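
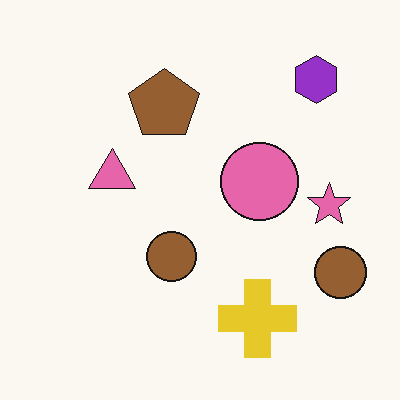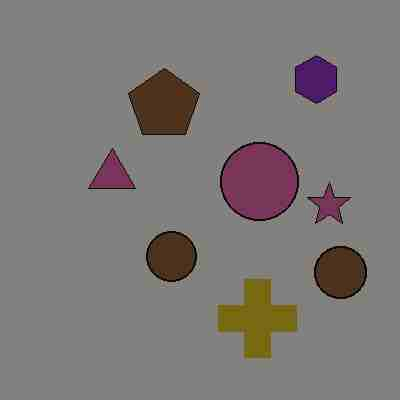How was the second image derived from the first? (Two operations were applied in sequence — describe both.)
This is the original image noticeably darkened, then degraded with heavy JPEG compression.

Every pixel — background and shapes alike — is uniformly darkened. Blocky 8×8 compression artifacts appear around shape edges and the flat background shows ringing — characteristic JPEG degradation.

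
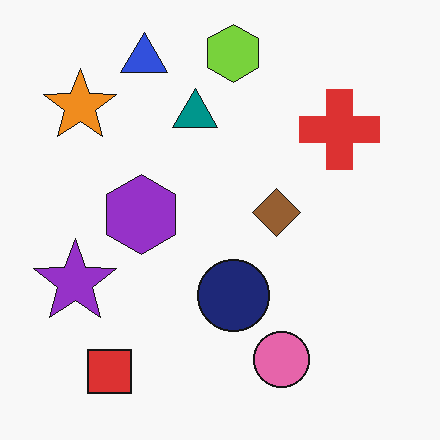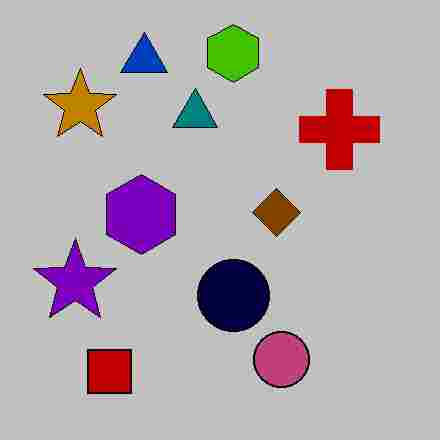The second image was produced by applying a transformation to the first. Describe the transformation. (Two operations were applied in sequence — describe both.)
The second image is the first heavily posterized to just a handful of flat colors, then degraded with heavy JPEG compression.

Each flat color has snapped to a coarser quantized level — most visibly, the near-white background has dropped to a flat grey. Blocky 8×8 compression artifacts appear around shape edges and the flat background shows ringing — characteristic JPEG degradation.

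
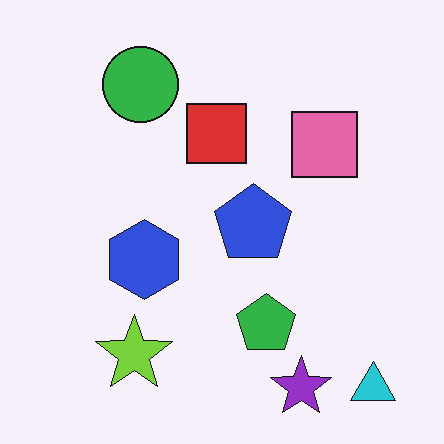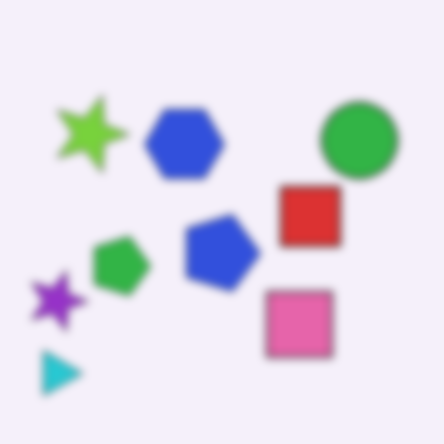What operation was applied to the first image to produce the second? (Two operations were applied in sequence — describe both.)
The transformation is: noticeably gaussian-blurred, then rotated 90° clockwise.

Shape edges and outlines are uniformly softened across the whole image. The cyan triangle sits in the bottom-right of the first image and the bottom-left of the second — consistent with a whole-image 90° clockwise rotation.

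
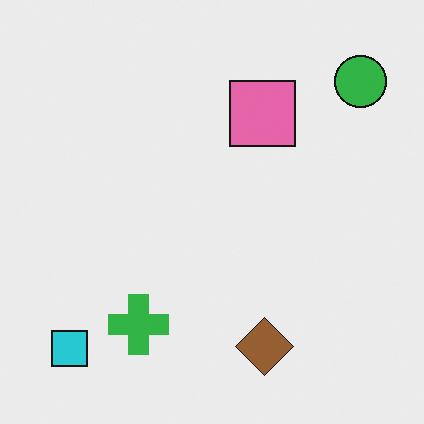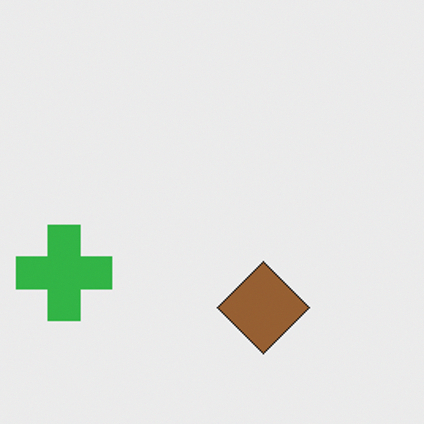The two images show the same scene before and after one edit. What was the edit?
It was cropped slightly and scaled back up.

The visible shapes are larger and the field of view is narrower; shapes near the original edges may be partly or wholly outside the frame — a crop-and-rescale.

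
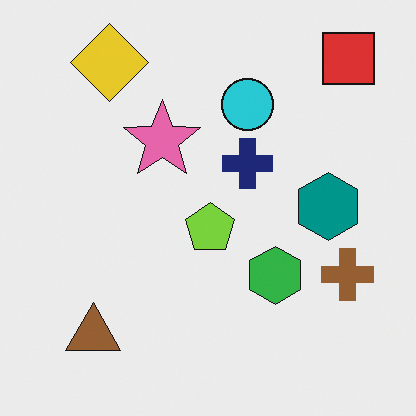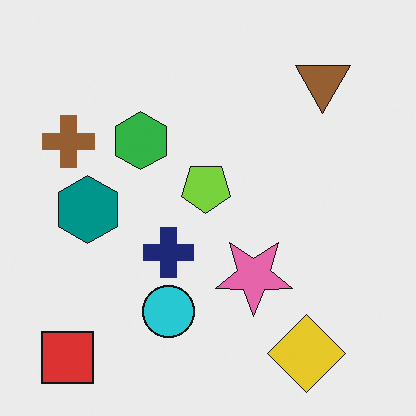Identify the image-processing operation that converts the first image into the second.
It was rotated 180°.

The red square sits in the top-right of the first image and the bottom-left of the second — consistent with a whole-image 180° rotation.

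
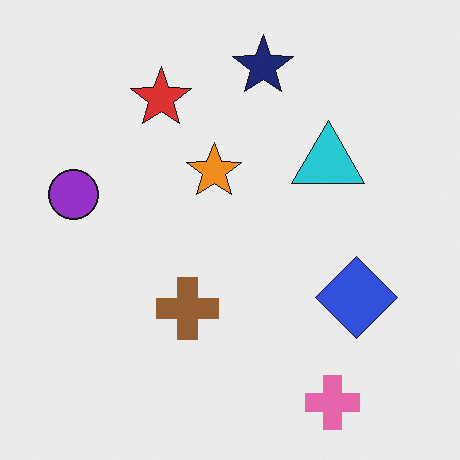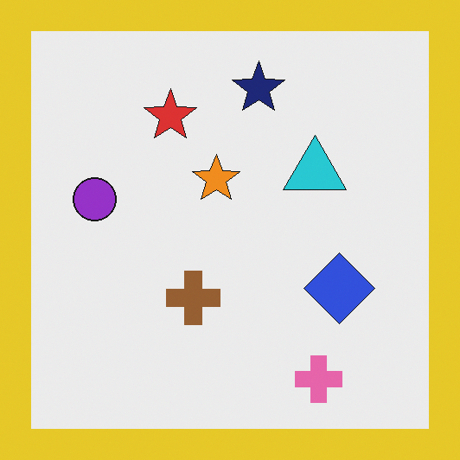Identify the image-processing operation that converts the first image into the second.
The second image is the first framed with a yellow border.

A solid yellow frame runs around the edge of the second image, with the content slightly shrunk inside it.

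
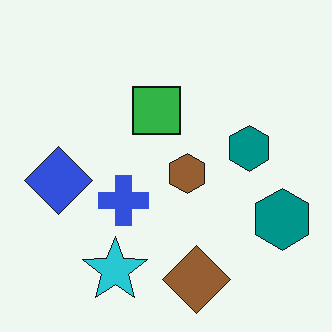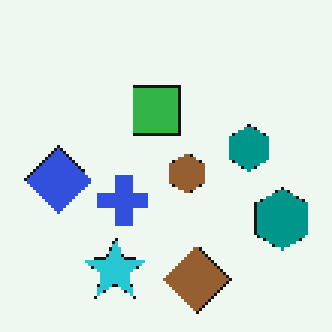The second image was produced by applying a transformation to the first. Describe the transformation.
Lightly pixelated (a mild mosaic effect).

Shapes are reduced to large square blocks; fine edges and outlines are lost — a downscale-then-upscale (mosaic) effect.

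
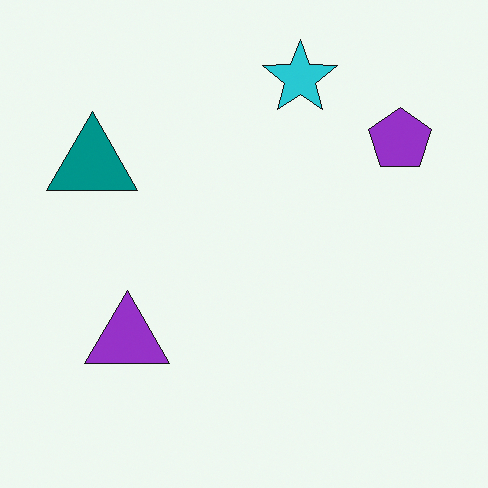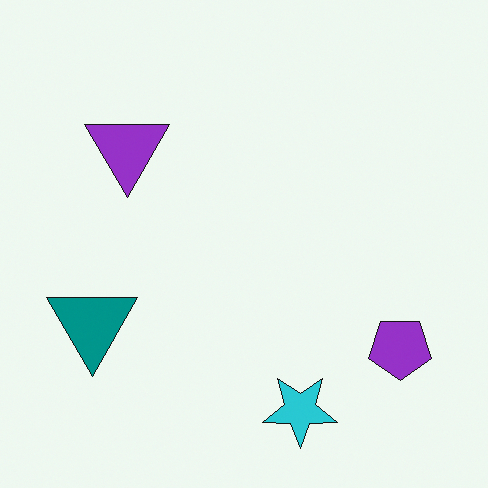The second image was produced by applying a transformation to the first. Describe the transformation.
The image was flipped vertically (top ↔ bottom).

The cyan star is in the top of the first image and the bottom of the second — shapes on opposite sides of the horizontal midline have swapped in a mirror flip.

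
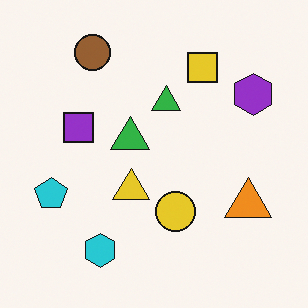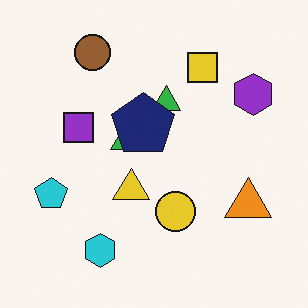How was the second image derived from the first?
The transformation is: overlaid with an additional navy pentagon.

A navy pentagon appears in the second image that is absent from the first.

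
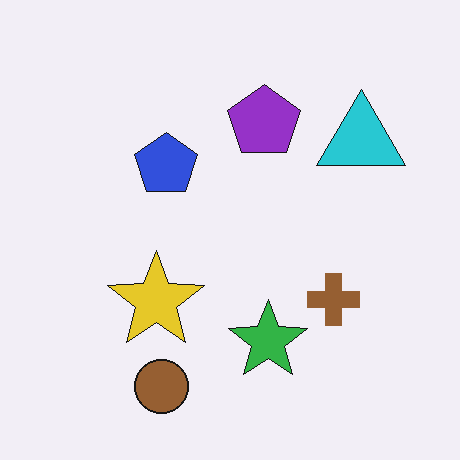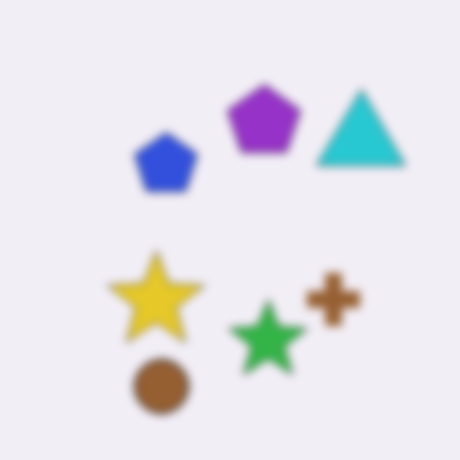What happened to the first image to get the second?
The transformation is: noticeably gaussian-blurred.

Shape edges and outlines are uniformly softened across the whole image.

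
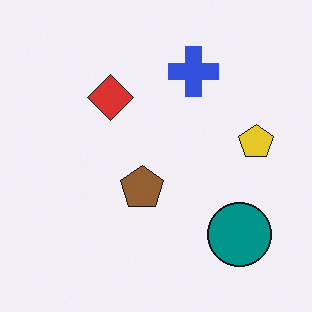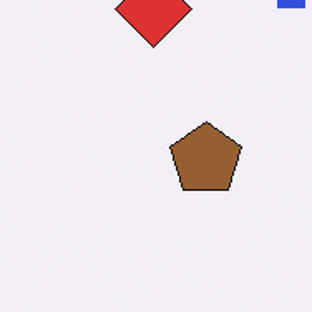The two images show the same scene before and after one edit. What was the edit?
The second image is the first cropped to a noticeably smaller region and rescaled.

The visible shapes are larger and the field of view is narrower; shapes near the original edges may be partly or wholly outside the frame — a crop-and-rescale.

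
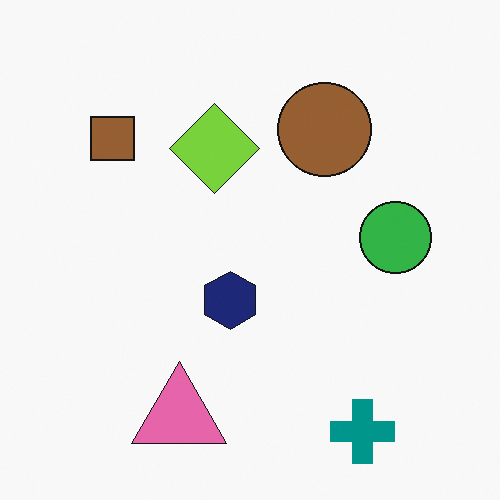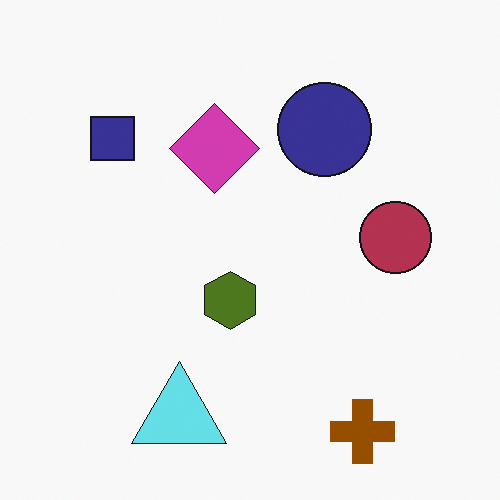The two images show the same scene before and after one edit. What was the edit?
Hue-shifted by a large amount.

Every shape's color has rotated by the same amount around the hue wheel — a uniform hue shift.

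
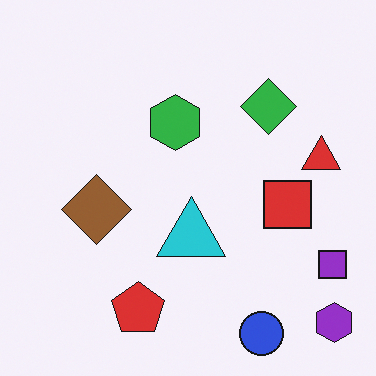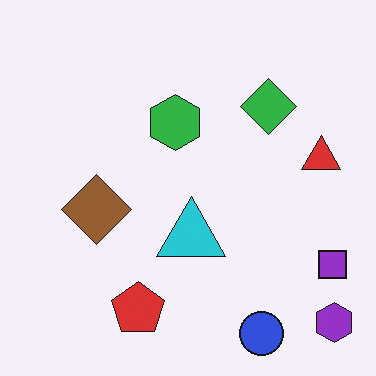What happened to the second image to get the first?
It was overlaid with an additional red square.

A red square appears in the first image that is absent from the second.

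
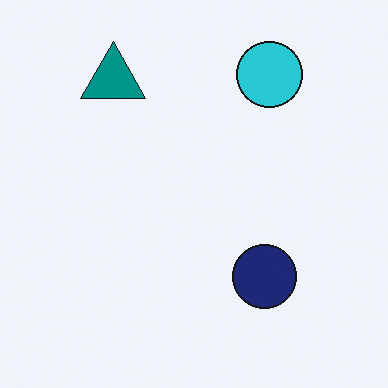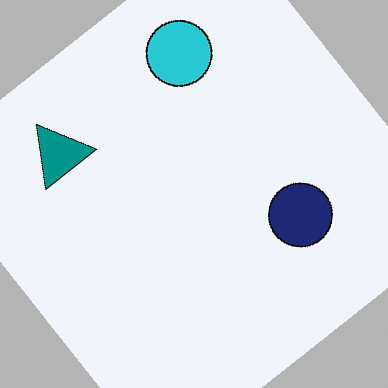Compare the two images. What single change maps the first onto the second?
Rotated counter-clockwise by a large amount — several tens of degrees.

Every shape is tilted by the same angle and the image corners show triangular fill wedges — a whole-image rotation by a non-right angle.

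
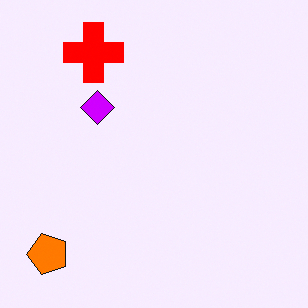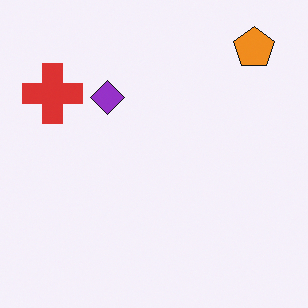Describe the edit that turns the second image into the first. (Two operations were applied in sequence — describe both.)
It was transposed (reflected across the top-left ↔ bottom-right diagonal), then made much more vivid (saturation change).

Shapes have swapped their row and column positions — what was in the top-right is now in the bottom-left — a diagonal reflection. All colors are more vivid — a global saturation change.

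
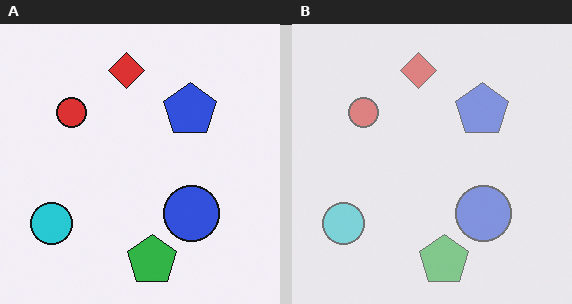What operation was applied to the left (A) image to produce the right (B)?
This is the original image given much lower contrast.

Tones are pushed toward mid-grey across the whole image — a global contrast change.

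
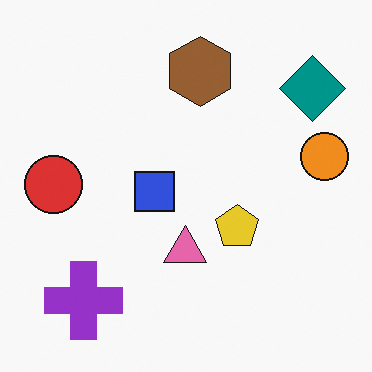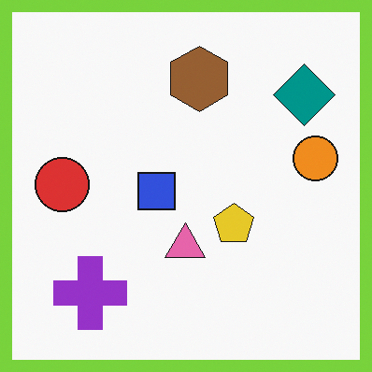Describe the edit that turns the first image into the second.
The second image is the first framed with a lime border.

A solid lime frame runs around the edge of the second image, with the content slightly shrunk inside it.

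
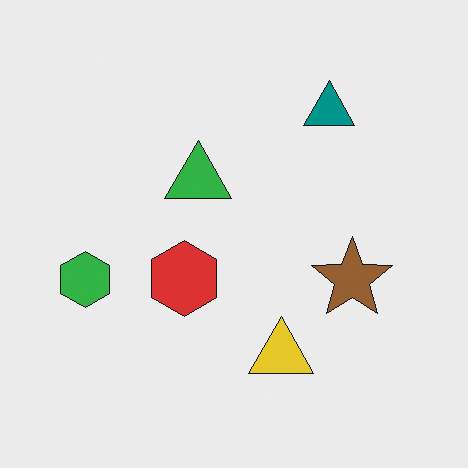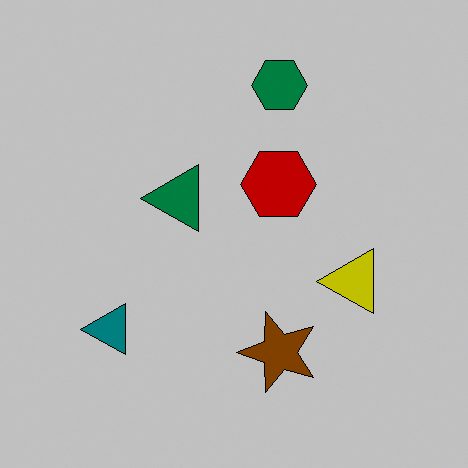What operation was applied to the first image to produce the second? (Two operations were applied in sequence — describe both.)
It was transposed (reflected across the top-left ↔ bottom-right diagonal), then heavily posterized to just a handful of flat colors.

Shapes have swapped their row and column positions — what was in the top-right is now in the bottom-left — a diagonal reflection. Each flat color has snapped to a coarser quantized level — most visibly, the near-white background has dropped to a flat grey.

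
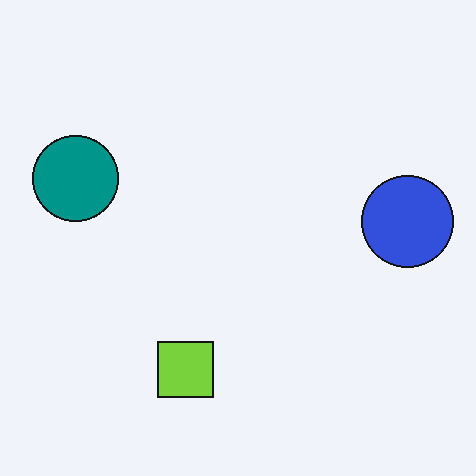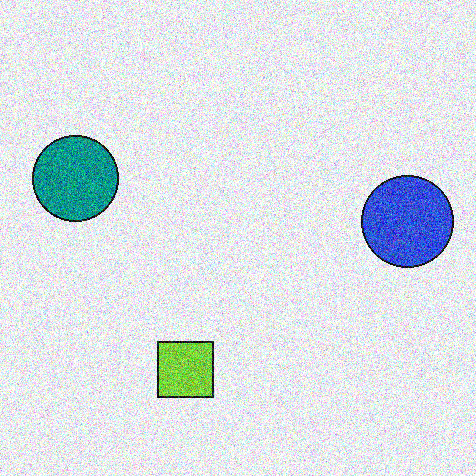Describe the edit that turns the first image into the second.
The image was degraded with strong gaussian noise.

Random speckle covers the whole image, including the flat background.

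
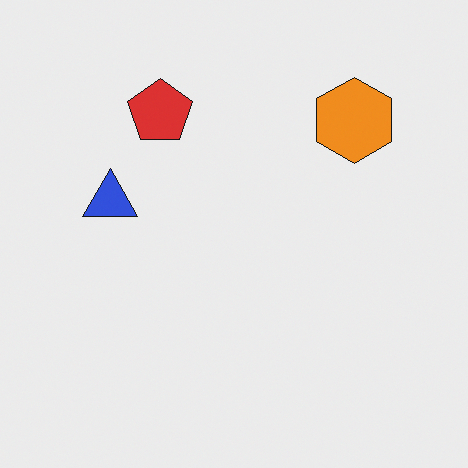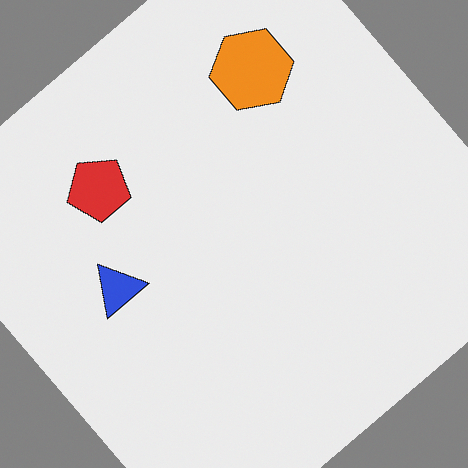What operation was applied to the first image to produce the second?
This is the original image rotated counter-clockwise by a large amount — several tens of degrees.

Every shape is tilted by the same angle and the image corners show triangular fill wedges — a whole-image rotation by a non-right angle.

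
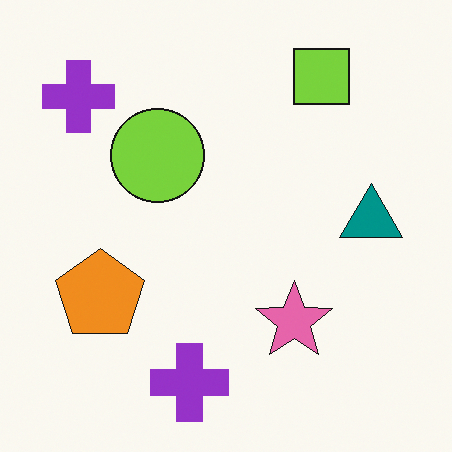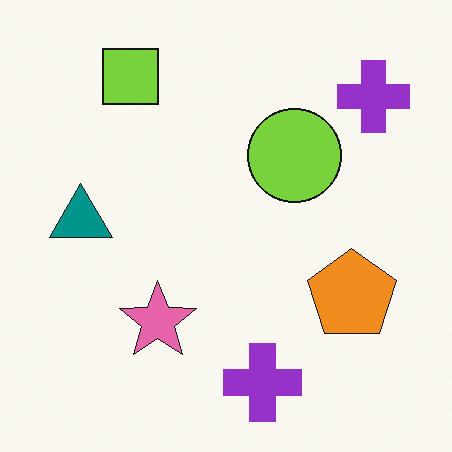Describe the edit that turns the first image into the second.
The second image is the first flipped horizontally (left ↔ right).

The teal triangle is in the right of the first image and the left of the second — shapes on opposite sides of the vertical midline have swapped in a mirror flip.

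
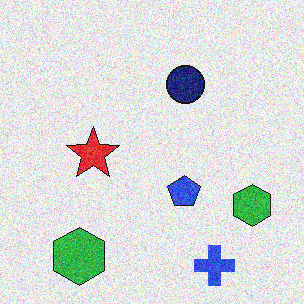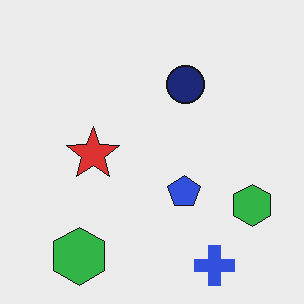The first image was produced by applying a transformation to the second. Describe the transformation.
The transformation is: degraded with visible gaussian noise.

Random speckle covers the whole image, including the flat background.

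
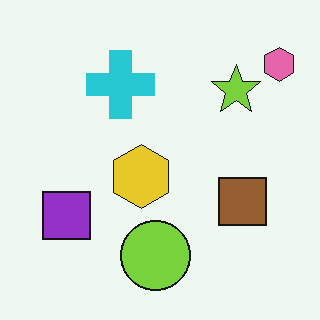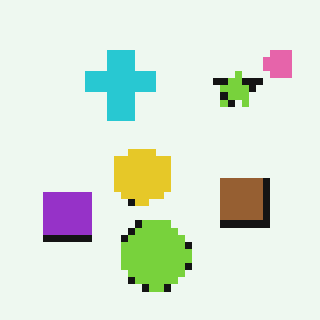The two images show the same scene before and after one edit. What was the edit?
The second image is the first moderately pixelated.

Shapes are reduced to large square blocks; fine edges and outlines are lost — a downscale-then-upscale (mosaic) effect.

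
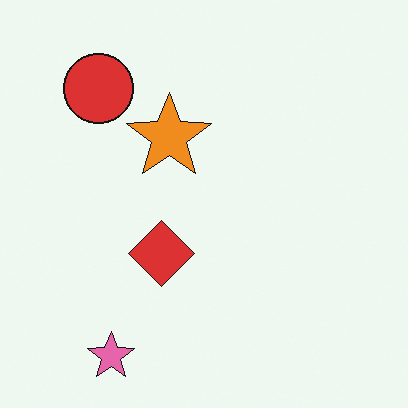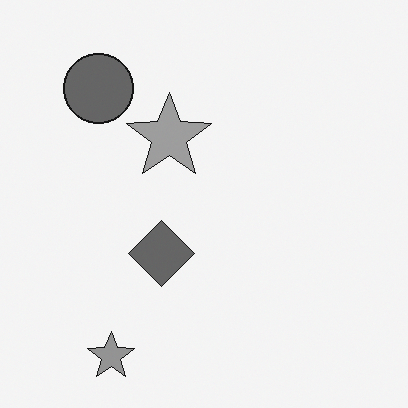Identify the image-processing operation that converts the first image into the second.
Converted to grayscale.

All color is removed — every shape is now a shade of grey.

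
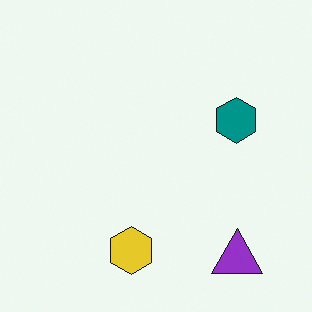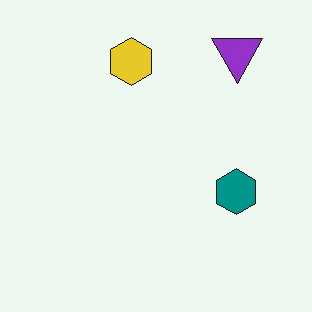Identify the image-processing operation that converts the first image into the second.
The image was flipped vertically (top ↔ bottom).

The purple triangle is in the bottom-right of the first image and the top-right of the second — shapes on opposite sides of the horizontal midline have swapped in a mirror flip.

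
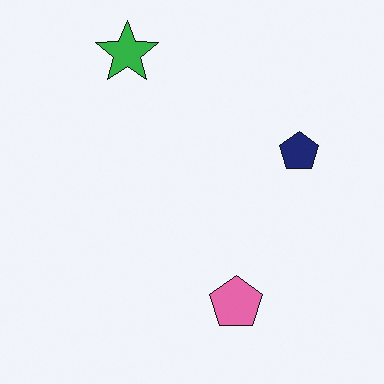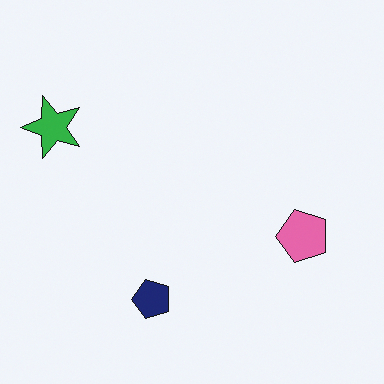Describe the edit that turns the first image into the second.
Transposed (reflected across the top-left ↔ bottom-right diagonal).

Shapes have swapped their row and column positions — what was in the top-right is now in the bottom-left — a diagonal reflection.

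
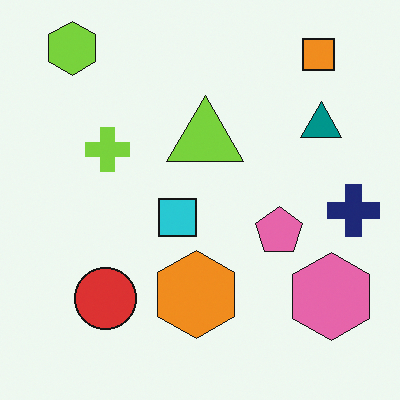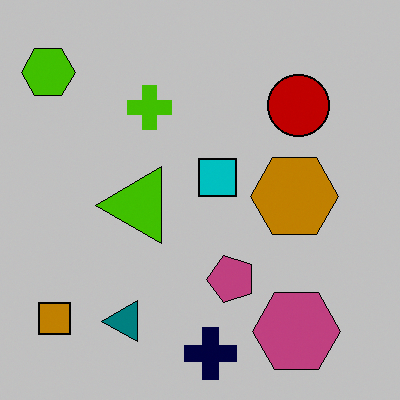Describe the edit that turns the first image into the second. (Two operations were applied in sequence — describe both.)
The image was transposed (reflected across the top-left ↔ bottom-right diagonal), then heavily posterized to just a handful of flat colors.

Shapes have swapped their row and column positions — what was in the top-right is now in the bottom-left — a diagonal reflection. Each flat color has snapped to a coarser quantized level — most visibly, the near-white background has dropped to a flat grey.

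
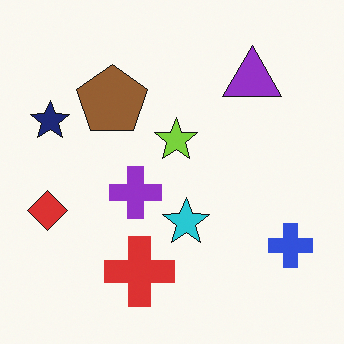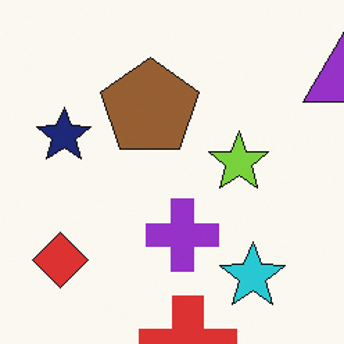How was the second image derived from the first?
This is the original image cropped to a modestly smaller region and rescaled.

The visible shapes are larger and the field of view is narrower; shapes near the original edges may be partly or wholly outside the frame — a crop-and-rescale.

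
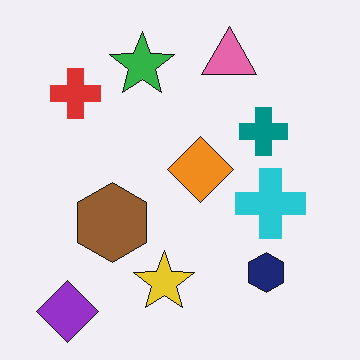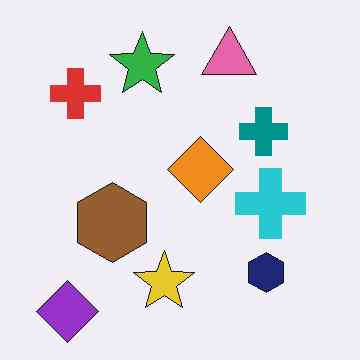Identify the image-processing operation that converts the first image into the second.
The second image is the first given moderate JPEG compression.

Blocky 8×8 compression artifacts appear around shape edges and the flat background shows ringing — characteristic JPEG degradation.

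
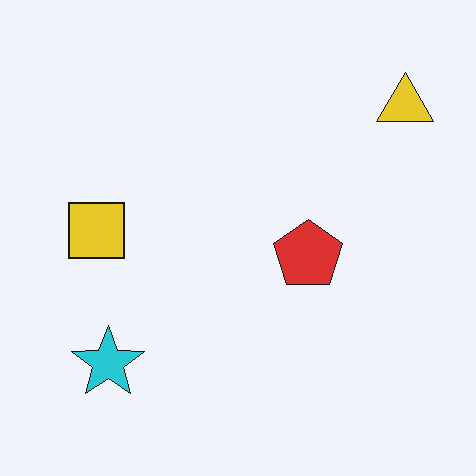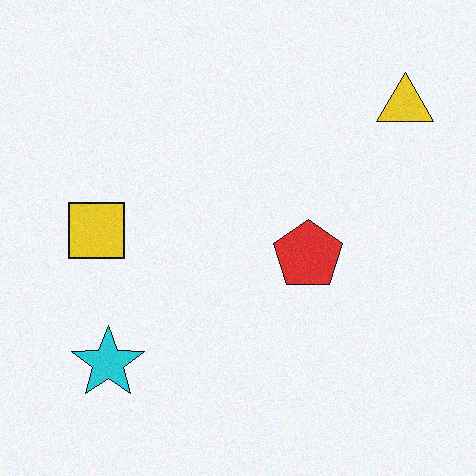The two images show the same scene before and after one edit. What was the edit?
The image was degraded with a light layer of grain.

Random speckle covers the whole image, including the flat background.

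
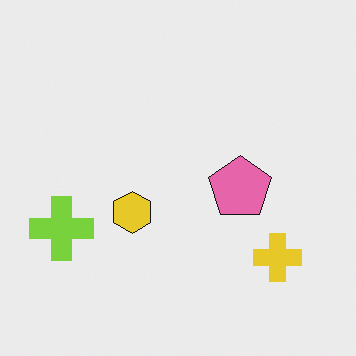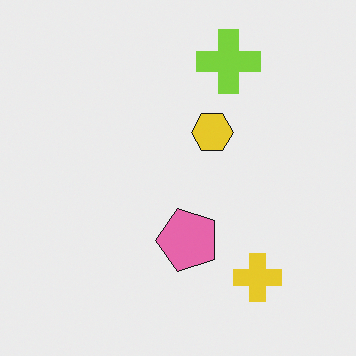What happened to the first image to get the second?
The image was transposed (reflected across the top-left ↔ bottom-right diagonal).

Shapes have swapped their row and column positions — what was in the top-right is now in the bottom-left — a diagonal reflection.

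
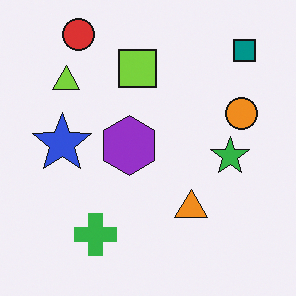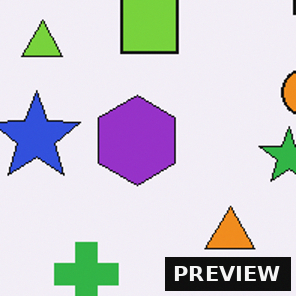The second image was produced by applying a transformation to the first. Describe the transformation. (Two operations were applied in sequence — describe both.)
The transformation is: cropped slightly and scaled back up, then watermarked with the text "PREVIEW" in the lower-right corner.

The visible shapes are larger and the field of view is narrower; shapes near the original edges may be partly or wholly outside the frame — a crop-and-rescale. A dark label reading "PREVIEW" appears in the lower-right corner.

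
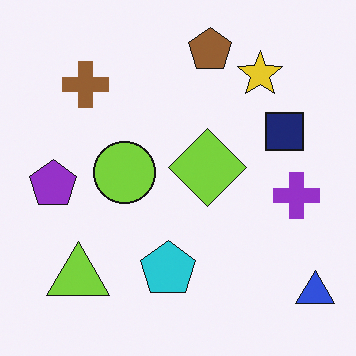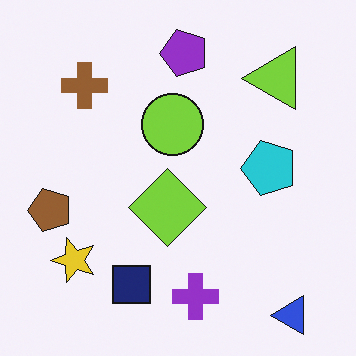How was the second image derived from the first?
This is the original image transposed (reflected across the top-left ↔ bottom-right diagonal).

Shapes have swapped their row and column positions — what was in the top-right is now in the bottom-left — a diagonal reflection.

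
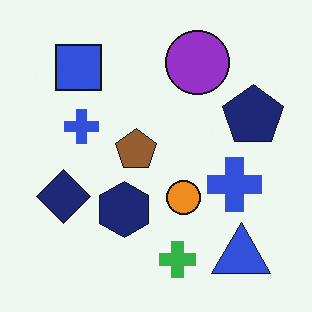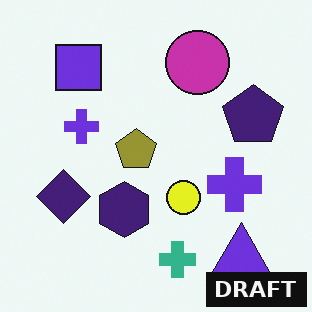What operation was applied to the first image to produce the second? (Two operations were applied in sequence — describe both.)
Hue-shifted slightly, then watermarked with the text "DRAFT" in the lower-right corner.

Every shape's color has rotated by the same amount around the hue wheel — a uniform hue shift. A dark label reading "DRAFT" appears in the lower-right corner.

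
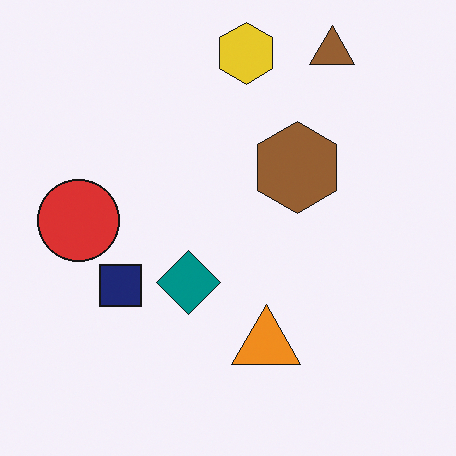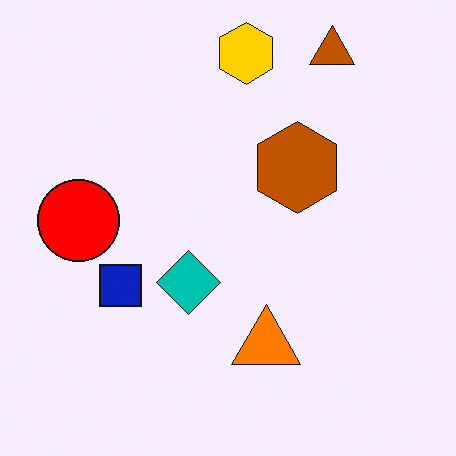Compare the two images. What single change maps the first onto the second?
The second image is the first heavily oversaturated.

All colors are more vivid — a global saturation change.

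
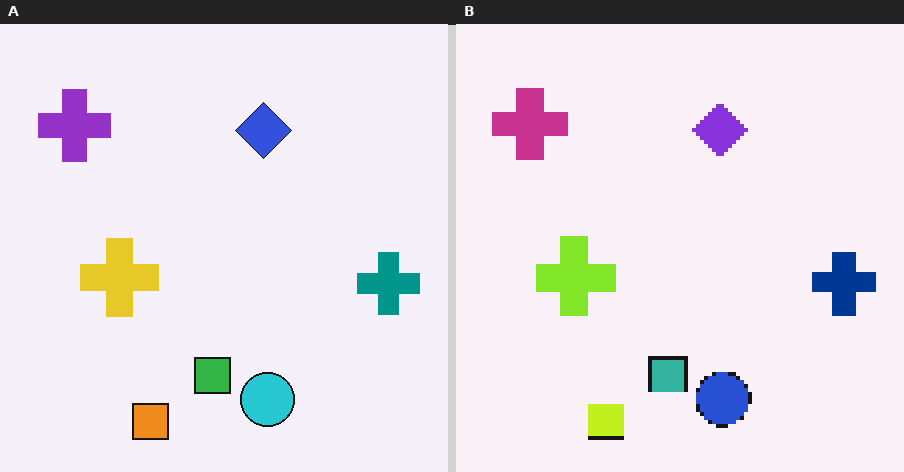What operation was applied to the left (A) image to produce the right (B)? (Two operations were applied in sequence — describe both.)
The right (B) image is the left (A) lightly pixelated (a mild mosaic effect), then hue-shifted slightly.

Shapes are reduced to large square blocks; fine edges and outlines are lost — a downscale-then-upscale (mosaic) effect. Every shape's color has rotated by the same amount around the hue wheel — a uniform hue shift.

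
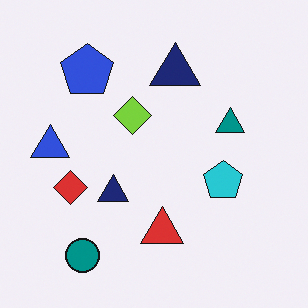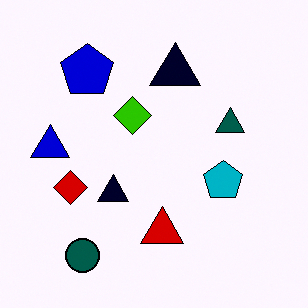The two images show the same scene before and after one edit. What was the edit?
The transformation is: boosted in contrast.

Tones are pushed away from mid-grey across the whole image — a global contrast change.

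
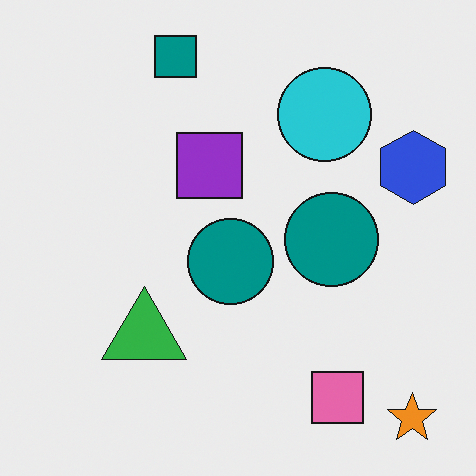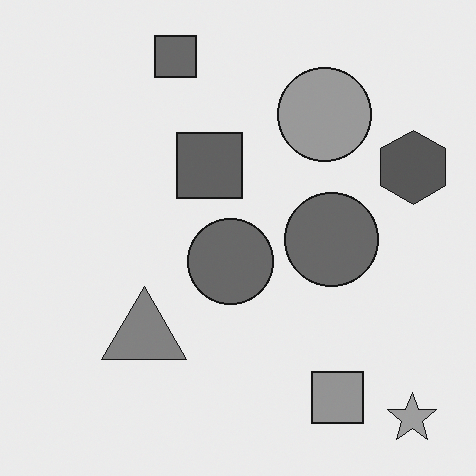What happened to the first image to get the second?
The second image is the first converted to grayscale.

All color is removed — every shape is now a shade of grey.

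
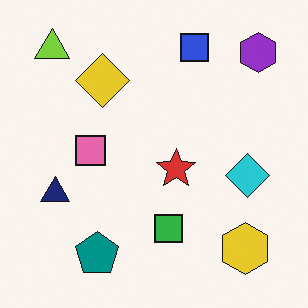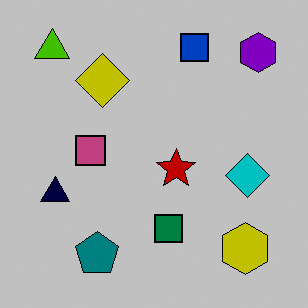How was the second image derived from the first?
The transformation is: heavily posterized to just a handful of flat colors.

Each flat color has snapped to a coarser quantized level — most visibly, the near-white background has dropped to a flat grey.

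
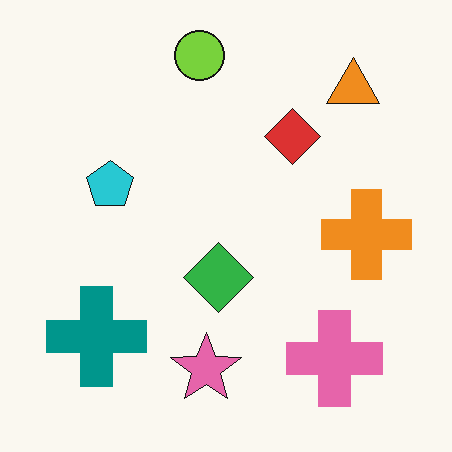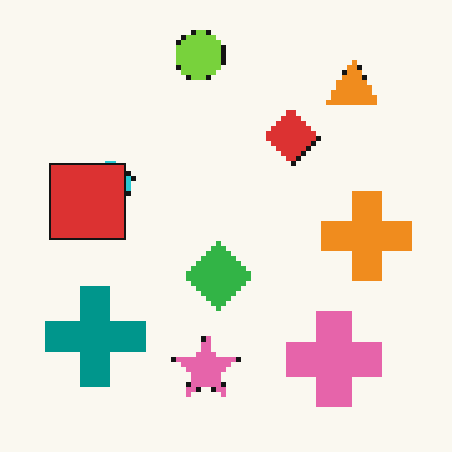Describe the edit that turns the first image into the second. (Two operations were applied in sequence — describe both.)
It was mildly pixelated, then overlaid with an additional red square.

Shapes are reduced to large square blocks; fine edges and outlines are lost — a downscale-then-upscale (mosaic) effect. A red square appears in the second image that is absent from the first.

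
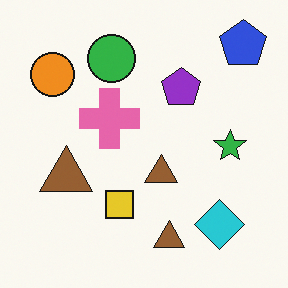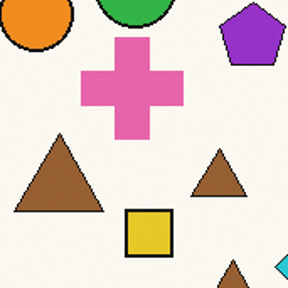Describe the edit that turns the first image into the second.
The second image is the first cropped to a noticeably smaller region and rescaled.

The visible shapes are larger and the field of view is narrower; shapes near the original edges may be partly or wholly outside the frame — a crop-and-rescale.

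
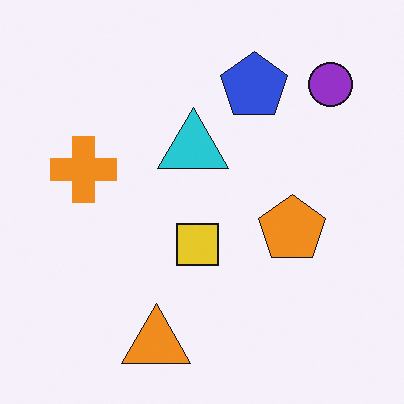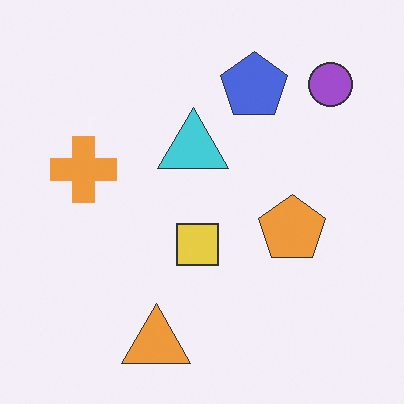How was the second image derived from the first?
The image was given slightly reduced contrast.

Tones are pushed toward mid-grey across the whole image — a global contrast change.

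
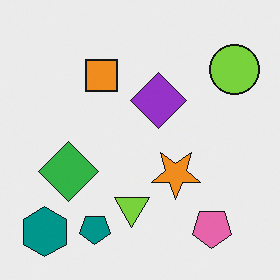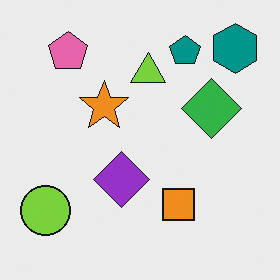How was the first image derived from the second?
The image was rotated 180°.

The teal hexagon sits in the top-right of the second image and the bottom-left of the first — consistent with a whole-image 180° rotation.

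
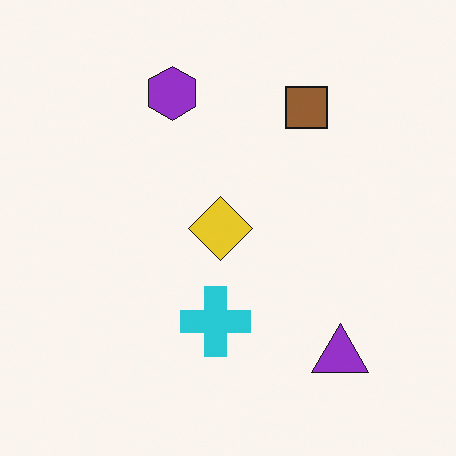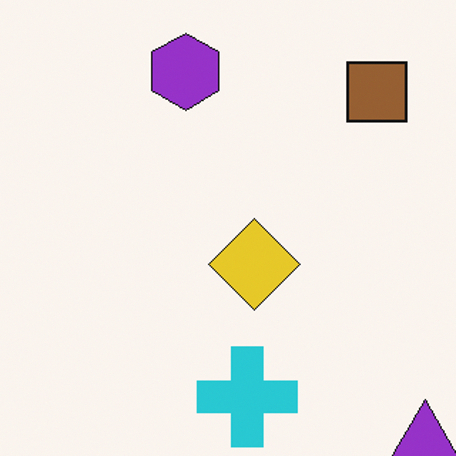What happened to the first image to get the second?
The second image is the first cropped slightly and scaled back up.

The visible shapes are larger and the field of view is narrower; shapes near the original edges may be partly or wholly outside the frame — a crop-and-rescale.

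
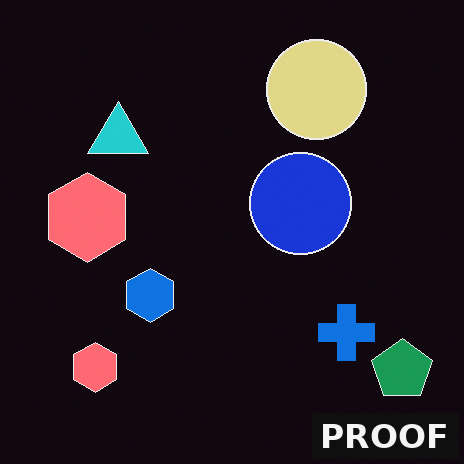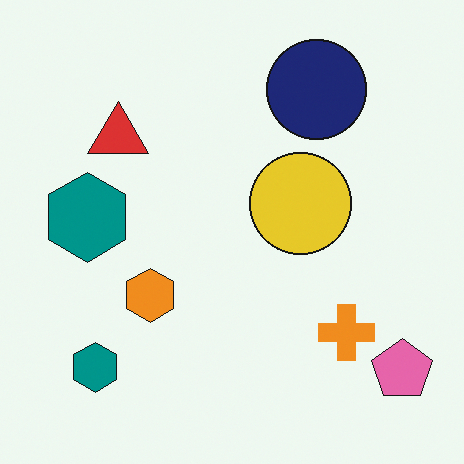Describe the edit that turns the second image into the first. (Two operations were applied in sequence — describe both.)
This is the original image color-inverted (negative), then watermarked with the text "PROOF" in the lower-right corner.

The light background has become dark and every shape's color is its complement — a photographic negative. A dark label reading "PROOF" appears in the lower-right corner.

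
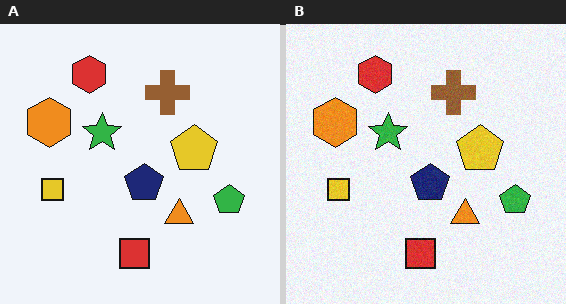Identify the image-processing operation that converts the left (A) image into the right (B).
This is the original image degraded with light additive noise.

Random speckle covers the whole image, including the flat background.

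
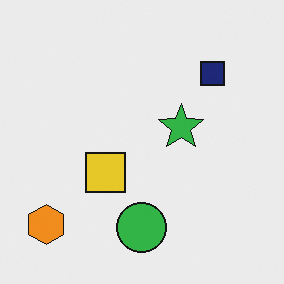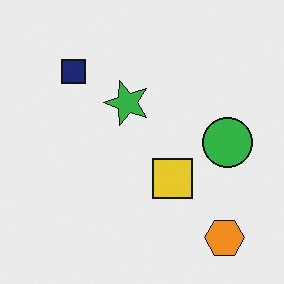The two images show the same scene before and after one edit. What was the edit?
The second image is the first rotated 90° counter-clockwise.

The orange hexagon sits in the bottom-left of the first image and the bottom-right of the second — consistent with a whole-image 90° counter-clockwise rotation.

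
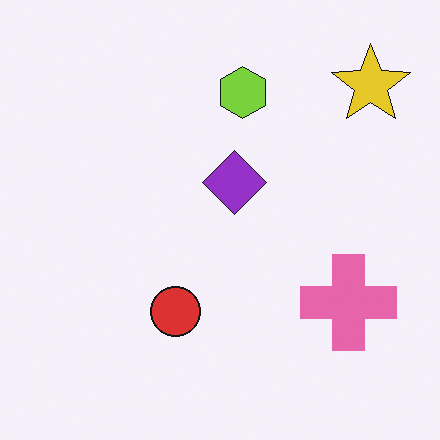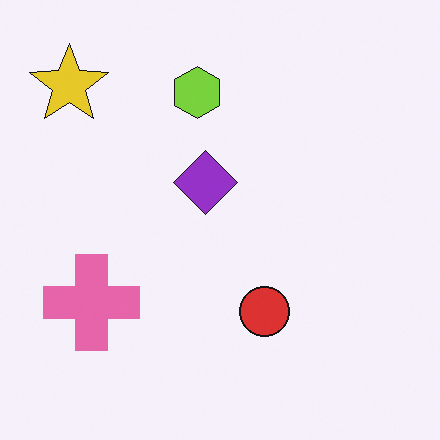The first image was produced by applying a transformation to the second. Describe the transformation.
It was flipped horizontally (left ↔ right).

The yellow star is in the top-left of the second image and the top-right of the first — shapes on opposite sides of the vertical midline have swapped in a mirror flip.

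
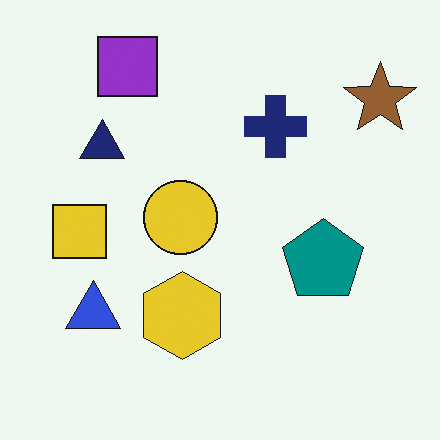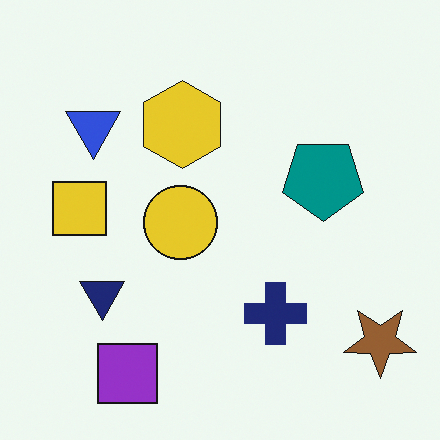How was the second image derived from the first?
The second image is the first flipped vertically (top ↔ bottom).

The purple square is in the top-left of the first image and the bottom-left of the second — shapes on opposite sides of the horizontal midline have swapped in a mirror flip.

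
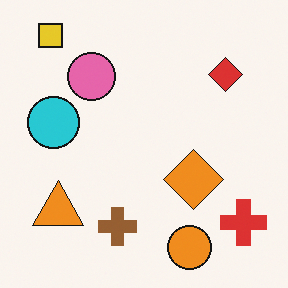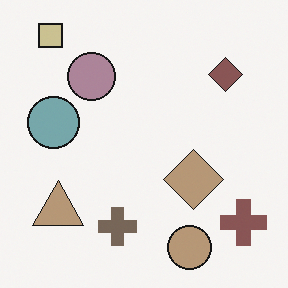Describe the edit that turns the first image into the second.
The transformation is: made much more muted (saturation change).

All colors are more muted and greyish — a global saturation change.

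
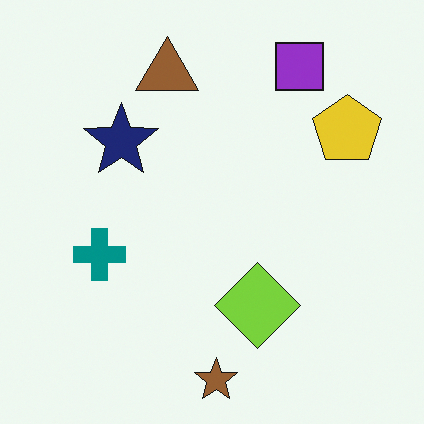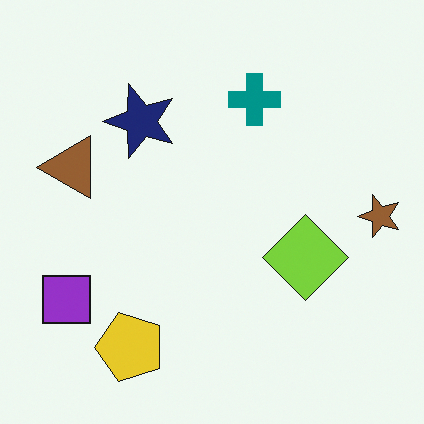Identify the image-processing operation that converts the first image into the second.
This is the original image transposed (reflected across the top-left ↔ bottom-right diagonal).

Shapes have swapped their row and column positions — what was in the top-right is now in the bottom-left — a diagonal reflection.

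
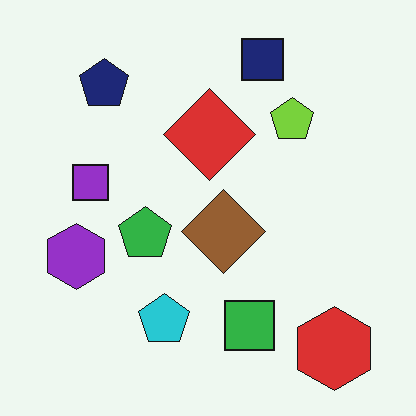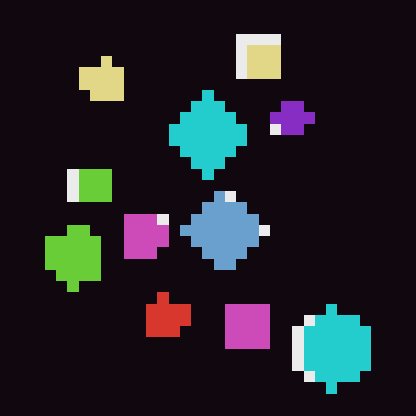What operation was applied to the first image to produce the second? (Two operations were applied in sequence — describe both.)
The second image is the first color-inverted (negative), then heavily pixelated into large blocks.

The light background has become dark and every shape's color is its complement — a photographic negative. Shapes are reduced to large square blocks; fine edges and outlines are lost — a downscale-then-upscale (mosaic) effect.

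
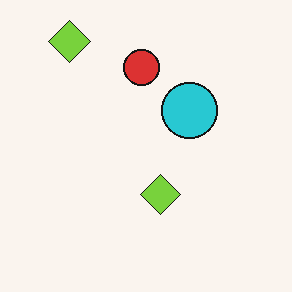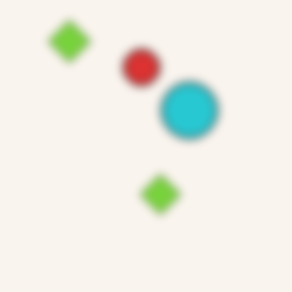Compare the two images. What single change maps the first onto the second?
The transformation is: noticeably gaussian-blurred.

Shape edges and outlines are uniformly softened across the whole image.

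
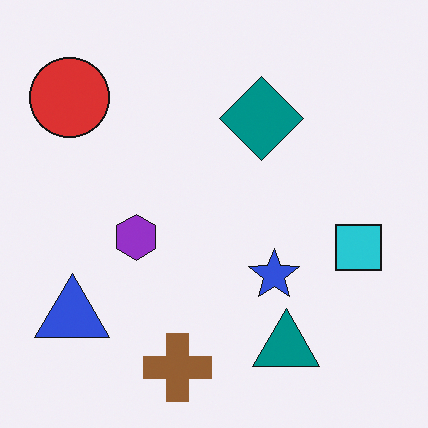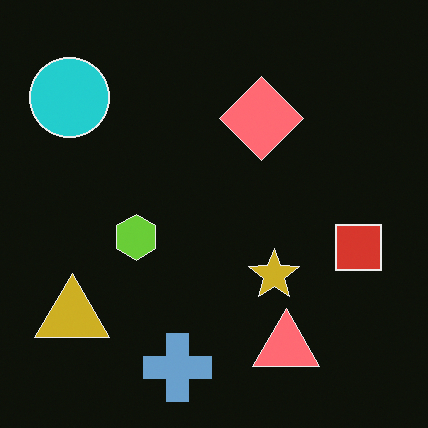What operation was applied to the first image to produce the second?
The transformation is: color-inverted (negative).

The light background has become dark and every shape's color is its complement — a photographic negative.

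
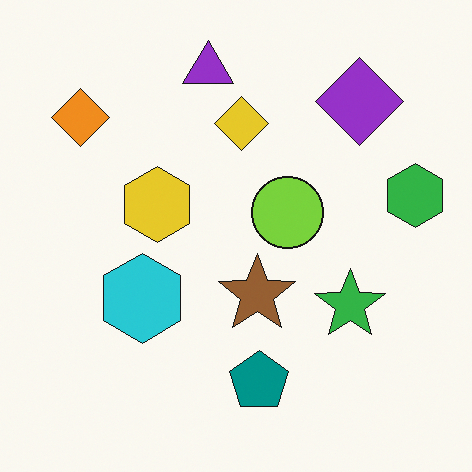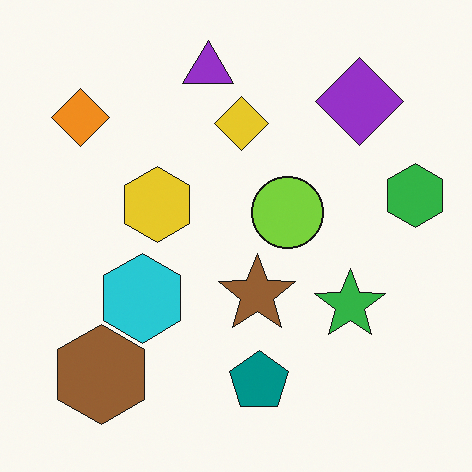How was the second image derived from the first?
The transformation is: overlaid with an additional brown hexagon.

A brown hexagon appears in the second image that is absent from the first.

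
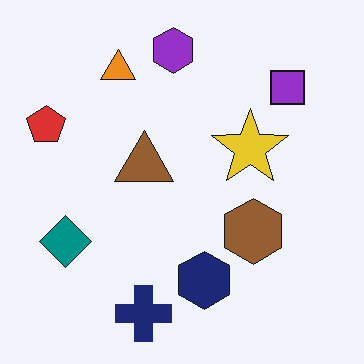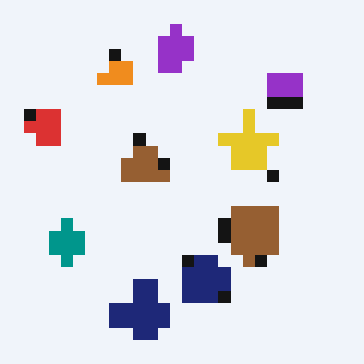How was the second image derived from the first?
The transformation is: heavily pixelated into large blocks.

Shapes are reduced to large square blocks; fine edges and outlines are lost — a downscale-then-upscale (mosaic) effect.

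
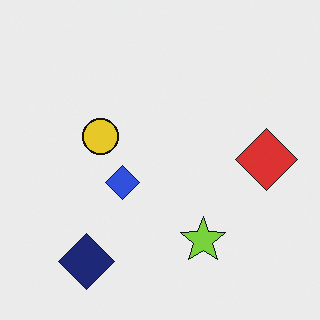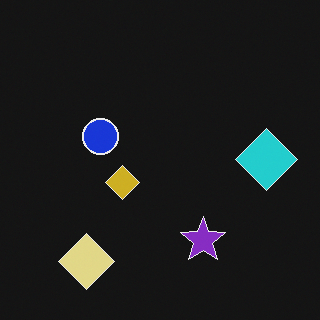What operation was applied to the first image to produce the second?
The second image is the first color-inverted (negative).

The light background has become dark and every shape's color is its complement — a photographic negative.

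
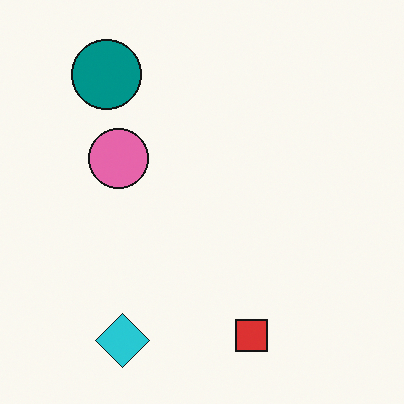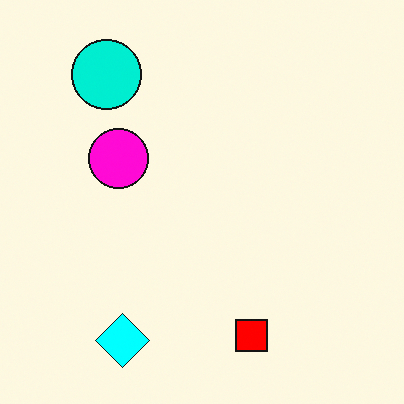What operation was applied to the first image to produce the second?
The second image is the first made much more vivid (saturation change).

All colors are more vivid — a global saturation change.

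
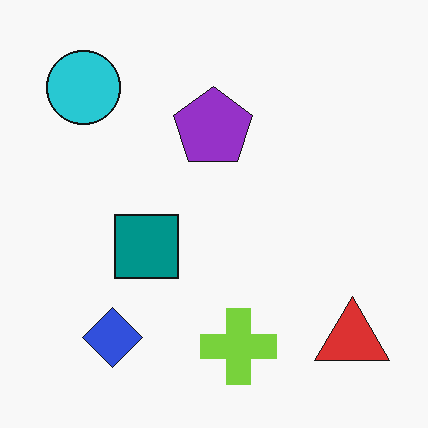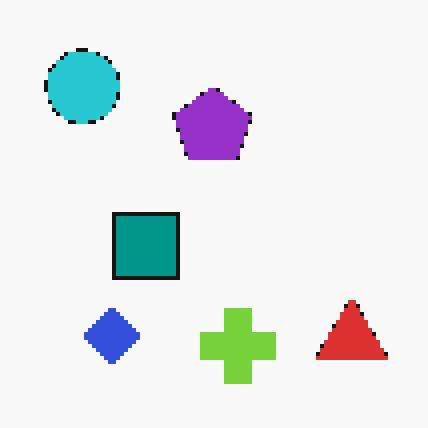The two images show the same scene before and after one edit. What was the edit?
The second image is the first mildly pixelated.

Shapes are reduced to large square blocks; fine edges and outlines are lost — a downscale-then-upscale (mosaic) effect.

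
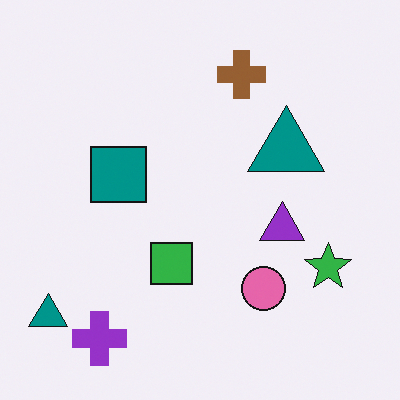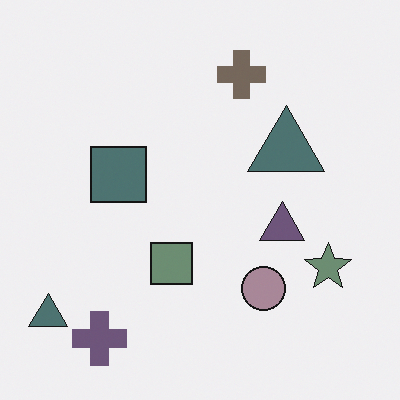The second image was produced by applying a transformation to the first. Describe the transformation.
The second image is the first heavily desaturated.

All colors are more muted and greyish — a global saturation change.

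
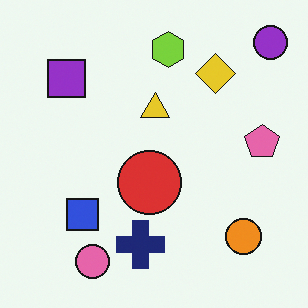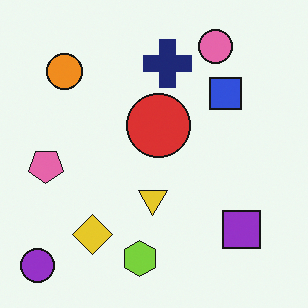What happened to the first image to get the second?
The transformation is: rotated 180°.

The purple circle sits in the top-right of the first image and the bottom-left of the second — consistent with a whole-image 180° rotation.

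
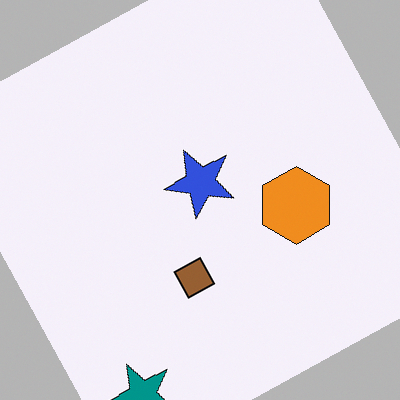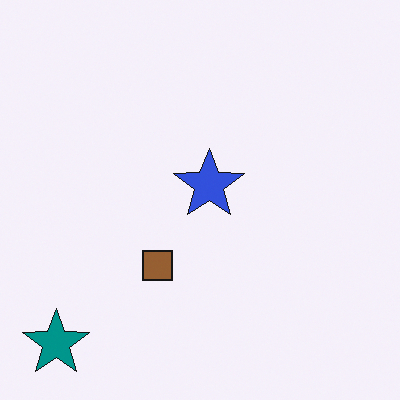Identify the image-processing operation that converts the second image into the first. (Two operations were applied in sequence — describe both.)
It was rotated counter-clockwise by a clearly visible amount, then overlaid with an additional orange hexagon.

Every shape is tilted by the same angle and the image corners show triangular fill wedges — a whole-image rotation by a non-right angle. An orange hexagon appears in the first image that is absent from the second.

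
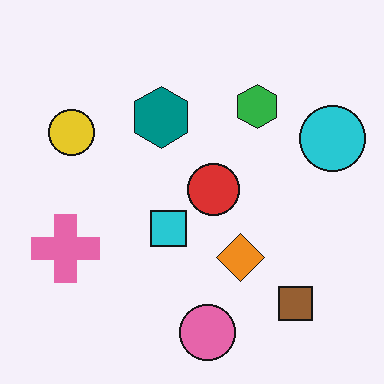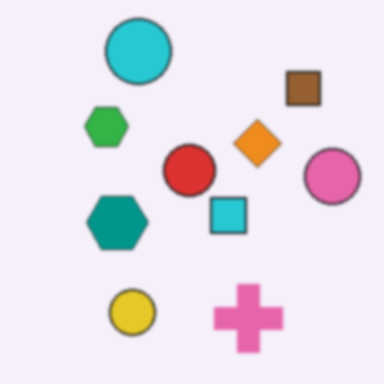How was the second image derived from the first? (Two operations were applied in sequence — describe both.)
The transformation is: rotated 90° counter-clockwise, then given a subtle gaussian blur.

The brown square sits in the bottom-right of the first image and the top-right of the second — consistent with a whole-image 90° counter-clockwise rotation. Shape edges and outlines are uniformly softened across the whole image.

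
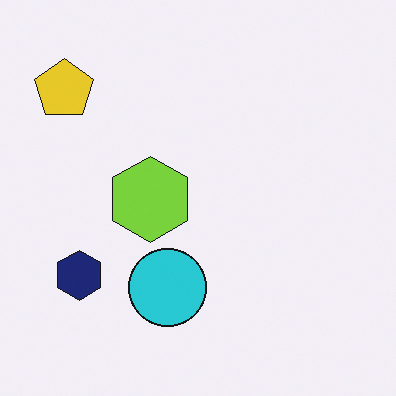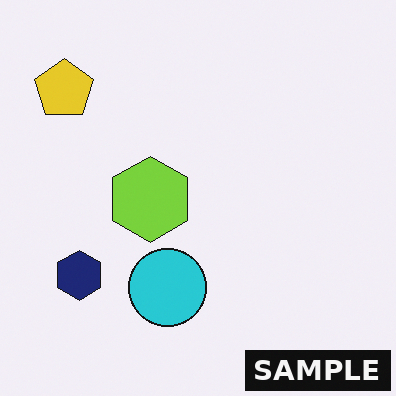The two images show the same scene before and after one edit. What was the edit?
The second image is the first watermarked with the text "SAMPLE" in the lower-right corner.

A dark label reading "SAMPLE" appears in the lower-right corner.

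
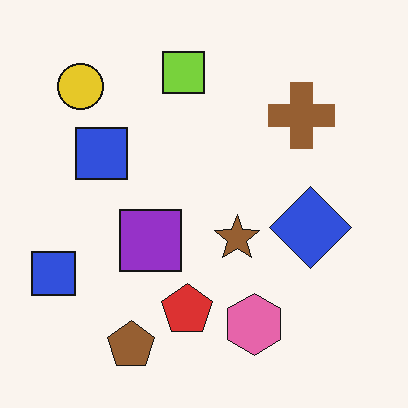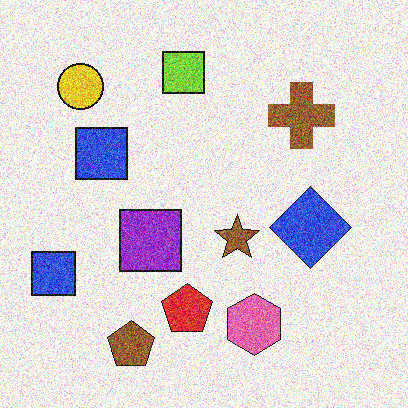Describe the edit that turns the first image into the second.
This is the original image degraded with a thick layer of grain.

Random speckle covers the whole image, including the flat background.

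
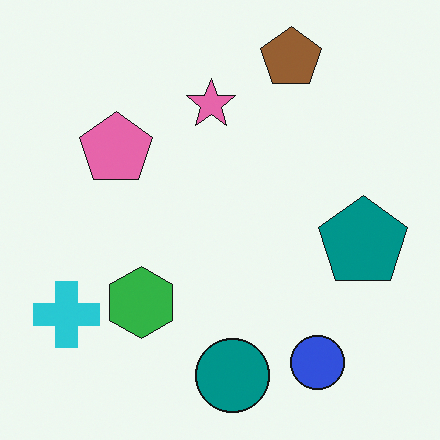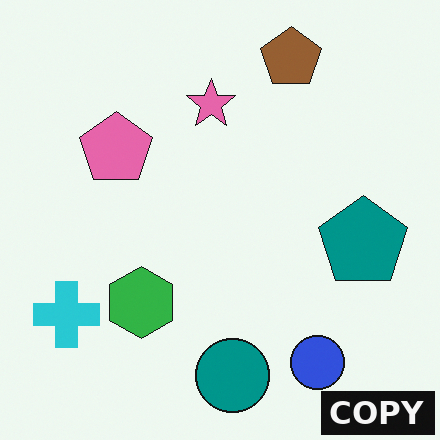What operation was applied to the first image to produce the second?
Watermarked with the text "COPY" in the lower-right corner.

A dark label reading "COPY" appears in the lower-right corner.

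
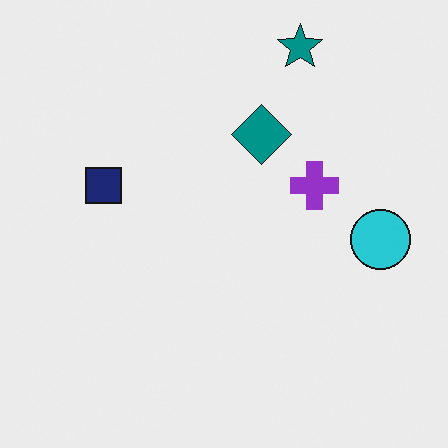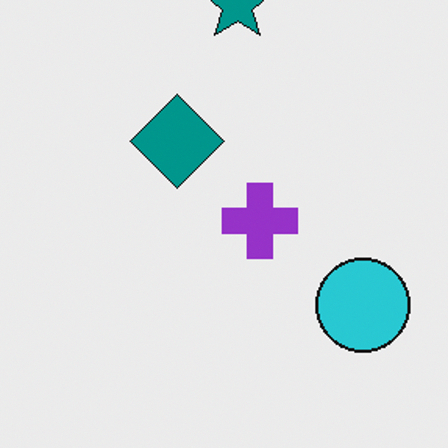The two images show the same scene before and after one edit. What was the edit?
The second image is the first cropped slightly and scaled back up.

The visible shapes are larger and the field of view is narrower; shapes near the original edges may be partly or wholly outside the frame — a crop-and-rescale.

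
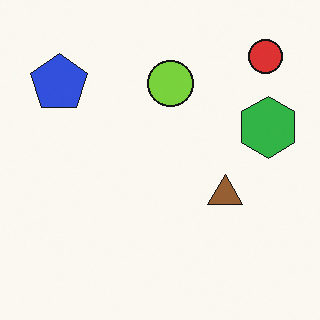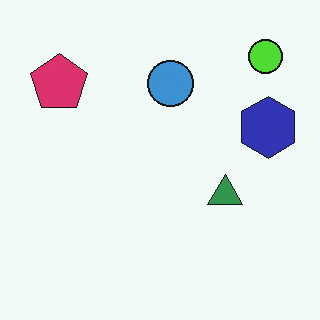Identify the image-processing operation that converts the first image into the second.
The transformation is: hue-shifted by a moderate amount.

Every shape's color has rotated by the same amount around the hue wheel — a uniform hue shift.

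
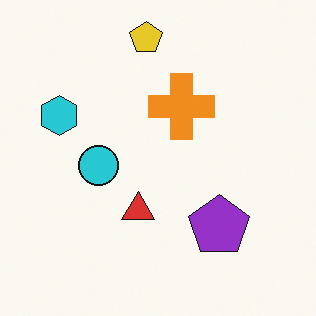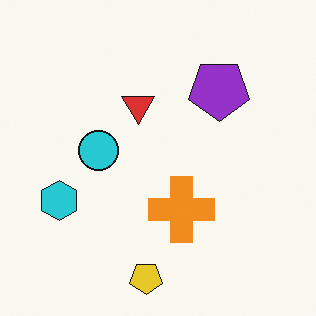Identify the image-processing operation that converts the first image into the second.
Flipped vertically (top ↔ bottom).

The yellow pentagon is in the top of the first image and the bottom of the second — shapes on opposite sides of the horizontal midline have swapped in a mirror flip.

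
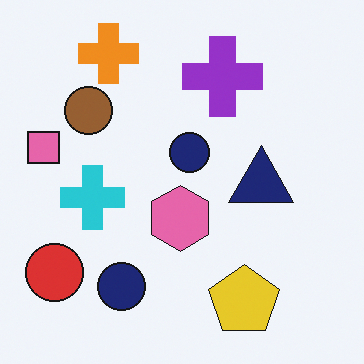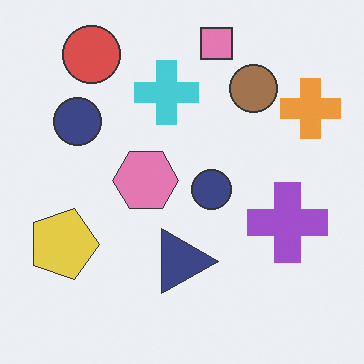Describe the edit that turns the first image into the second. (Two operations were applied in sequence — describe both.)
This is the original image rotated 90° clockwise, then given slightly reduced contrast.

The red circle sits in the bottom-left of the first image and the top-left of the second — consistent with a whole-image 90° clockwise rotation. Tones are pushed toward mid-grey across the whole image — a global contrast change.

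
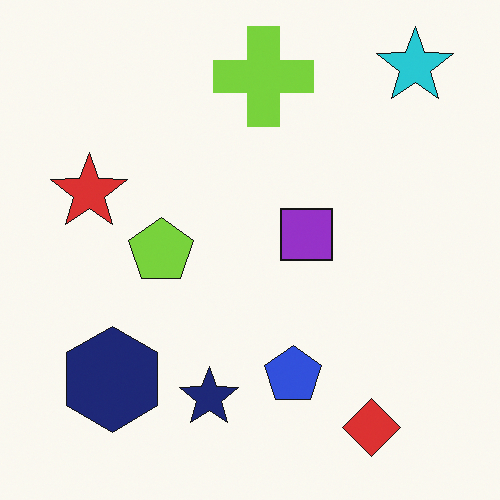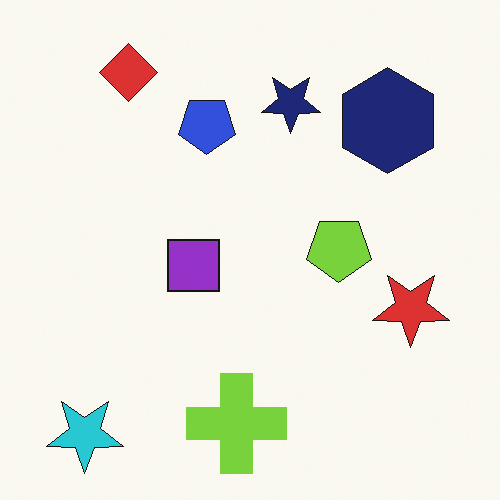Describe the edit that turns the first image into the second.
The second image is the first rotated 180°.

The cyan star sits in the top-right of the first image and the bottom-left of the second — consistent with a whole-image 180° rotation.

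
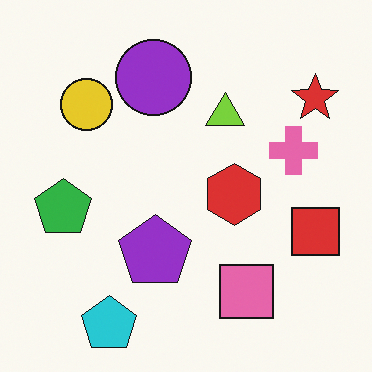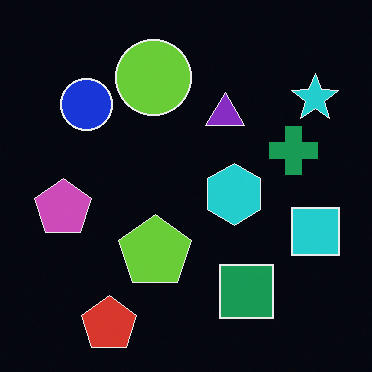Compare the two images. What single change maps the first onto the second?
It was color-inverted (negative).

The light background has become dark and every shape's color is its complement — a photographic negative.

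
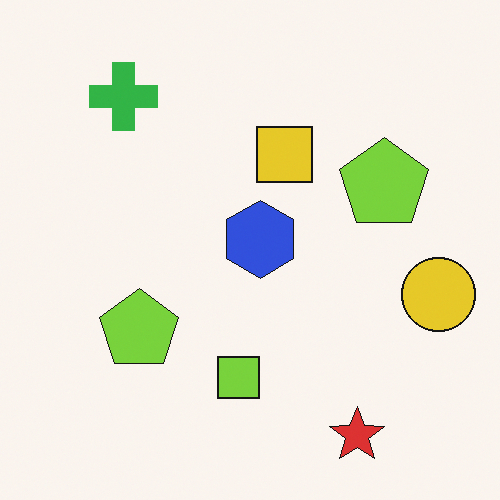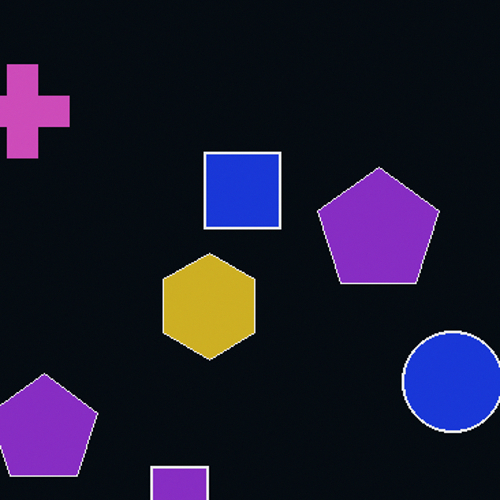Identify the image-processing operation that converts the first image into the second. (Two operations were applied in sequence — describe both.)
The second image is the first cropped slightly and scaled back up, then color-inverted (negative).

The visible shapes are larger and the field of view is narrower; shapes near the original edges may be partly or wholly outside the frame — a crop-and-rescale. The light background has become dark and every shape's color is its complement — a photographic negative.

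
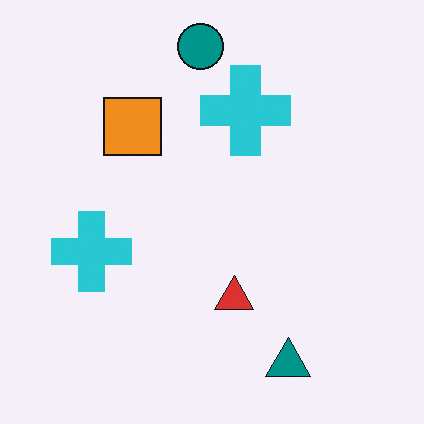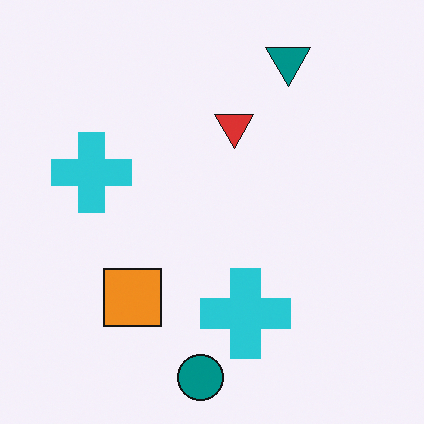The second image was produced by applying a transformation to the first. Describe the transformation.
The second image is the first flipped vertically (top ↔ bottom).

The teal circle is in the top of the first image and the bottom of the second — shapes on opposite sides of the horizontal midline have swapped in a mirror flip.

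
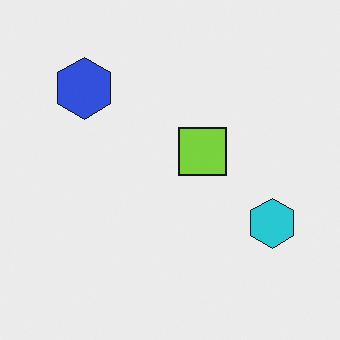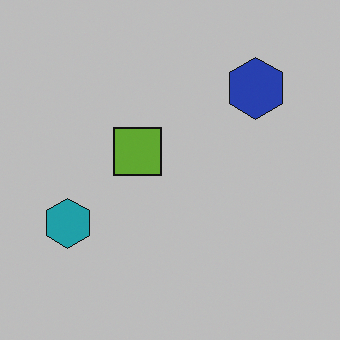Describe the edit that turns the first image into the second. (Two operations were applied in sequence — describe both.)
This is the original image flipped horizontally (left ↔ right), then darkened a little.

The cyan hexagon is in the right of the first image and the left of the second — shapes on opposite sides of the vertical midline have swapped in a mirror flip. Every pixel — background and shapes alike — is uniformly darkened.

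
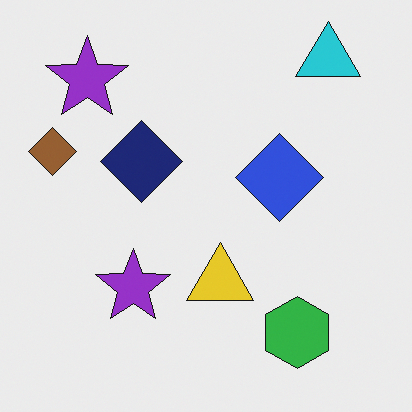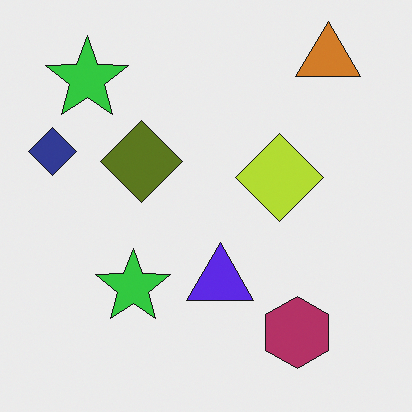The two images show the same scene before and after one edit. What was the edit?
Hue-shifted by a large amount.

Every shape's color has rotated by the same amount around the hue wheel — a uniform hue shift.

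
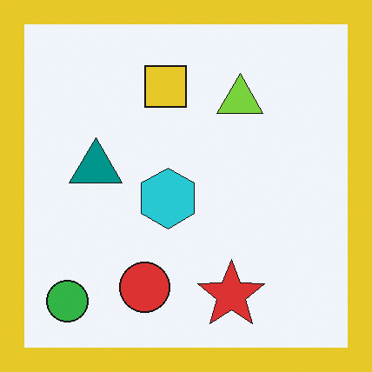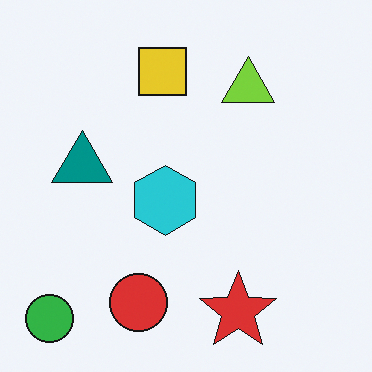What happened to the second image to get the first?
The transformation is: framed with a yellow border.

A solid yellow frame runs around the edge of the first image, with the content slightly shrunk inside it.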